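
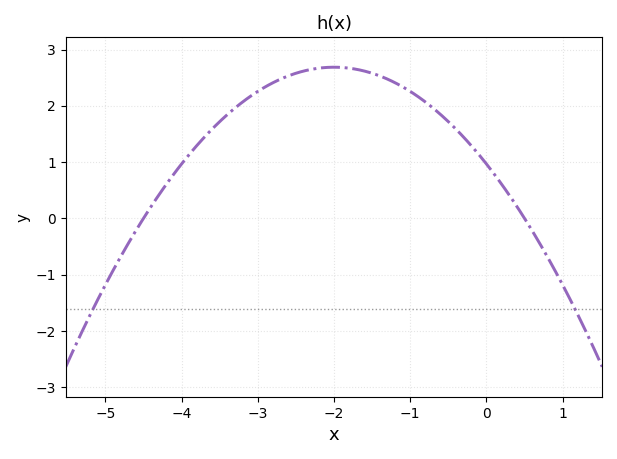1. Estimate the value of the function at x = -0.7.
2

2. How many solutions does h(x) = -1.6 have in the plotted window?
2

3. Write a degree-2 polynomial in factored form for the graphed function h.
y = -0.43(x + 4.5)(x - 0.5)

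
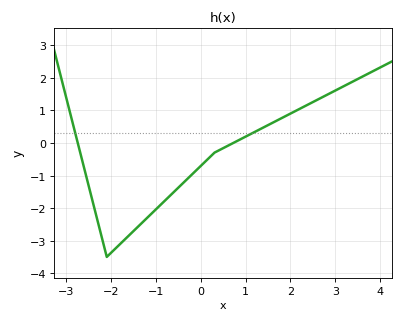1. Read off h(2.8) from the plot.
1.47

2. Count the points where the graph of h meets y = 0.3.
2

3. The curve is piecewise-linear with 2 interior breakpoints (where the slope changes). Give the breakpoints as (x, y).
(-2.1, -3.5); (0.3, -0.3)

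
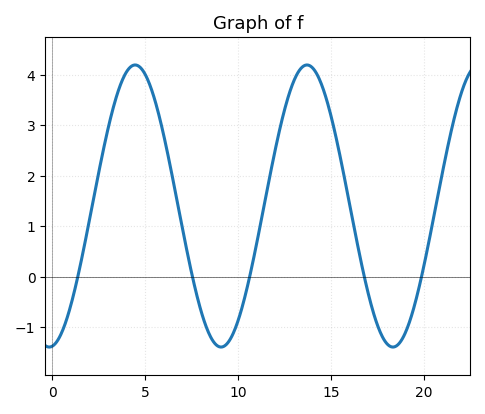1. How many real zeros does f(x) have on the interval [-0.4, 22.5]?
5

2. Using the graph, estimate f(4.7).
4.15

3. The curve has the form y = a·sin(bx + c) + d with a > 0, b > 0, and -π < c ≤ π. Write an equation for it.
y = 2.79sin(0.68x - 1.46) + 1.4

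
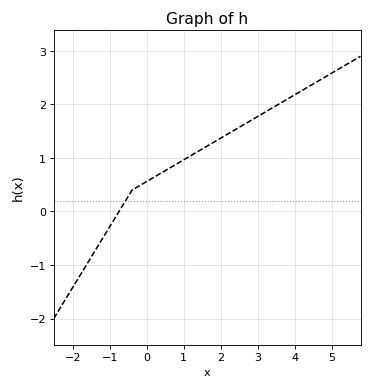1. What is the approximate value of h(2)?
1.37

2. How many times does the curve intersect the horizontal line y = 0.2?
1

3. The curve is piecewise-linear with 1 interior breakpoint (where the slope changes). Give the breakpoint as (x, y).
(-0.4, 0.4)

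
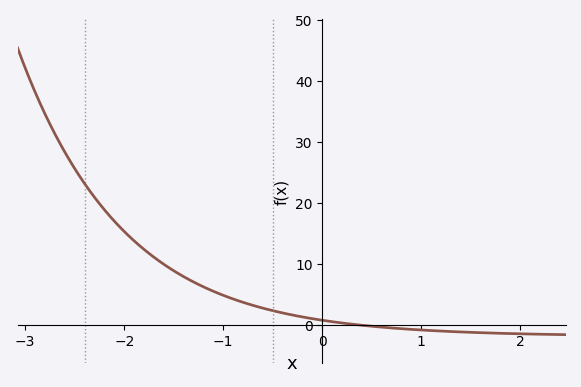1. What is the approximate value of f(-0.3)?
2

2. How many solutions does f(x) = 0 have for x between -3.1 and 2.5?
1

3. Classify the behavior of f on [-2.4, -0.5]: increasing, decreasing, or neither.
decreasing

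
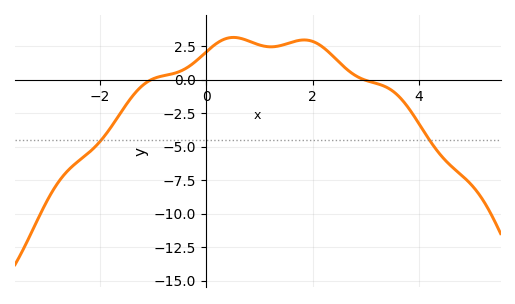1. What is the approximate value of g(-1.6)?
-2.4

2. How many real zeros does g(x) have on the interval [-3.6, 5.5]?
2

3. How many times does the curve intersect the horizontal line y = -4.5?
2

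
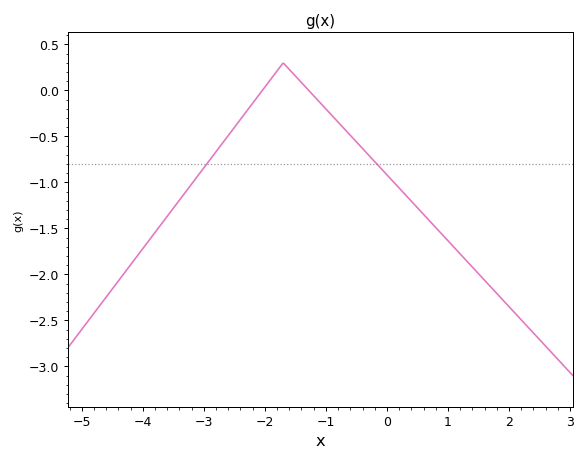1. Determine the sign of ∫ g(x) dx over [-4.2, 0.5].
negative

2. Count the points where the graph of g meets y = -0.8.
2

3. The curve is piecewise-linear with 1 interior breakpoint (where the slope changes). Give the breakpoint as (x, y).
(-1.7, 0.3)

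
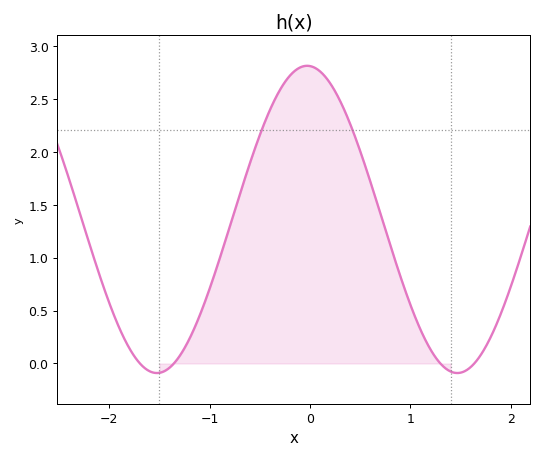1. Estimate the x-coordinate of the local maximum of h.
-0.028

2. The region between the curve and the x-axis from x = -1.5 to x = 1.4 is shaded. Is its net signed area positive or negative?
positive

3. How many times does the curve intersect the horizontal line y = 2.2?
2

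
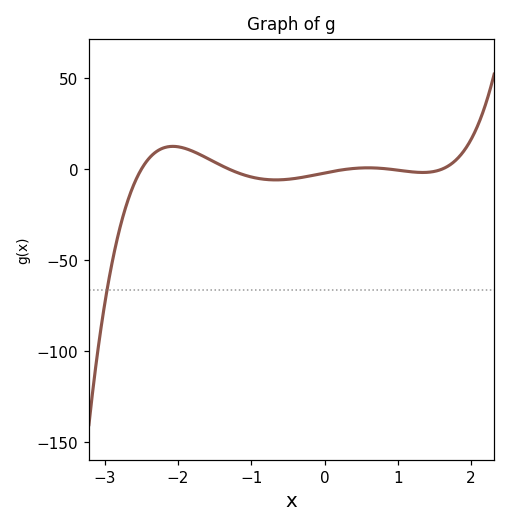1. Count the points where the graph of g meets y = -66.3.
1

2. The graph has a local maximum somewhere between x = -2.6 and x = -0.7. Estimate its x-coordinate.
-2.1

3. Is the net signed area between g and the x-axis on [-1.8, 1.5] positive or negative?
negative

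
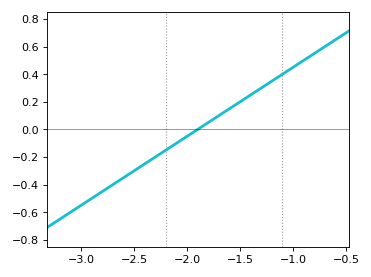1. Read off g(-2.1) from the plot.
-0.1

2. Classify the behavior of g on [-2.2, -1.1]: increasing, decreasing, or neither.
increasing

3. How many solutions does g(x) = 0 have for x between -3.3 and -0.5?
1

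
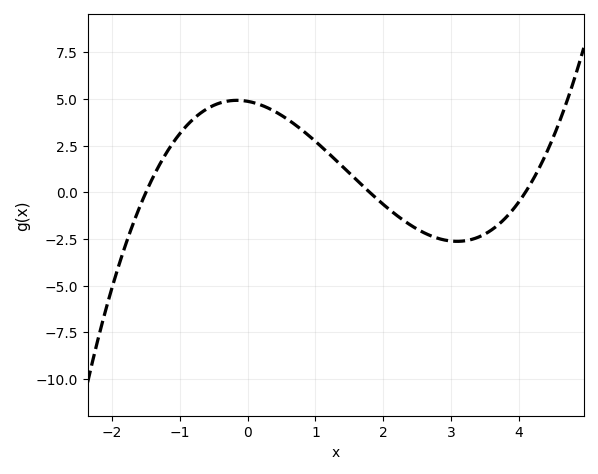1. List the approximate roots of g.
-1.5, 1.8, 4.1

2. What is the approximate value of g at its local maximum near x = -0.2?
4.92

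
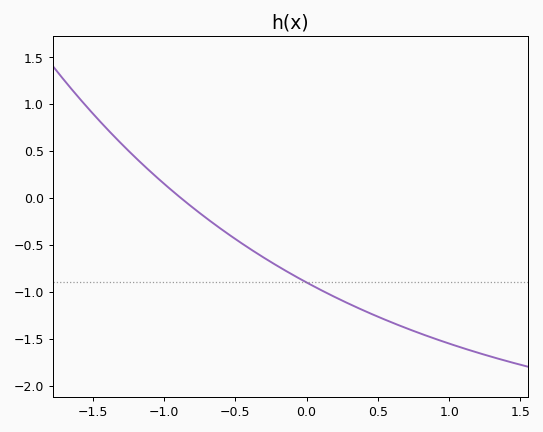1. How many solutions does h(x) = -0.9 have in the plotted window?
1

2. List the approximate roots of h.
-0.9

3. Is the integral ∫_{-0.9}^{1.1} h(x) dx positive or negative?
negative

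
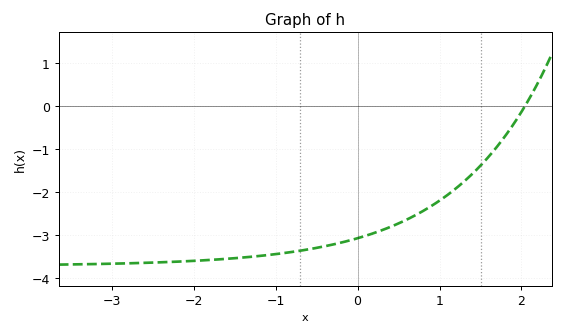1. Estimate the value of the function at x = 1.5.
-1.39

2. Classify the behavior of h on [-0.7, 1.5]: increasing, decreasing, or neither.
increasing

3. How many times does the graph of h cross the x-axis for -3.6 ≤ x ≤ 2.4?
1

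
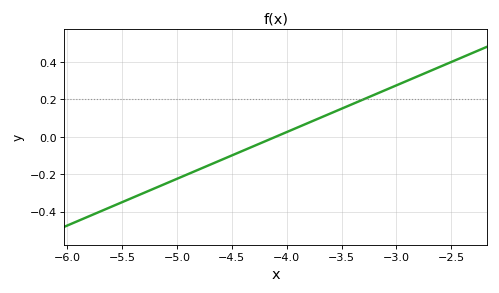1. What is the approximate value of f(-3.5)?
0.15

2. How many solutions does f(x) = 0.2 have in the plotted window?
1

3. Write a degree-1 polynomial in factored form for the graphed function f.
y = 0.25(x + 4.1)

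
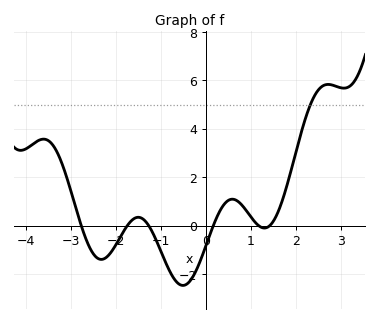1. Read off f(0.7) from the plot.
1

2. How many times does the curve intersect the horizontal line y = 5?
1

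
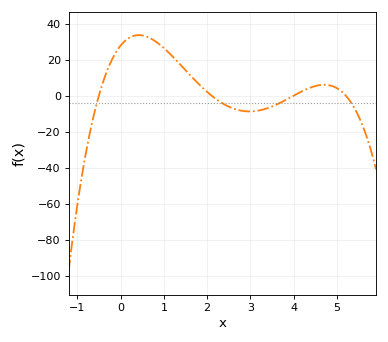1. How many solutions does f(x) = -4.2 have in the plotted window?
4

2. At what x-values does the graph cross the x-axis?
-0.5, 2.1, 4, 5.2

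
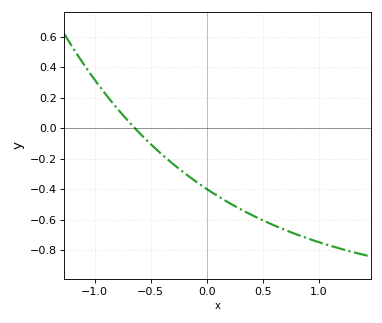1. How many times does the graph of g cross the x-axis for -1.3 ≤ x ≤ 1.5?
1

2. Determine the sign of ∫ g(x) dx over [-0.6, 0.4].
negative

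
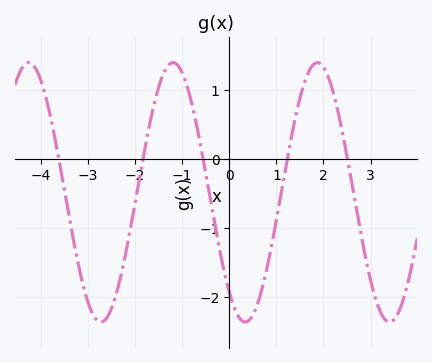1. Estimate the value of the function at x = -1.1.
1.4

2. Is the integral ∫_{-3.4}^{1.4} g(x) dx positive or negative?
negative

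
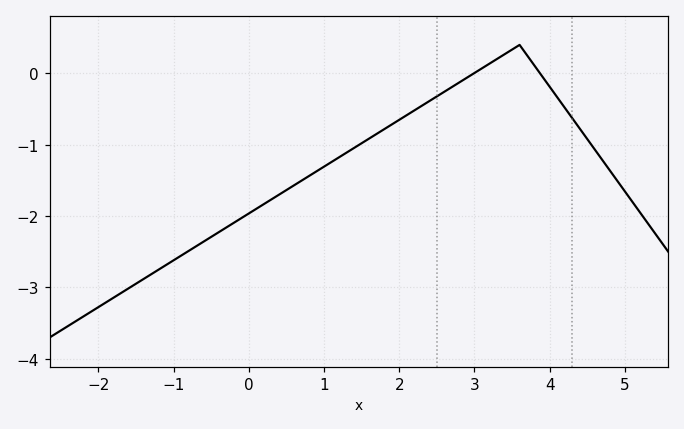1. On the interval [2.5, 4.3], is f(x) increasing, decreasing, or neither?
neither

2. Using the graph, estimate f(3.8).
0.1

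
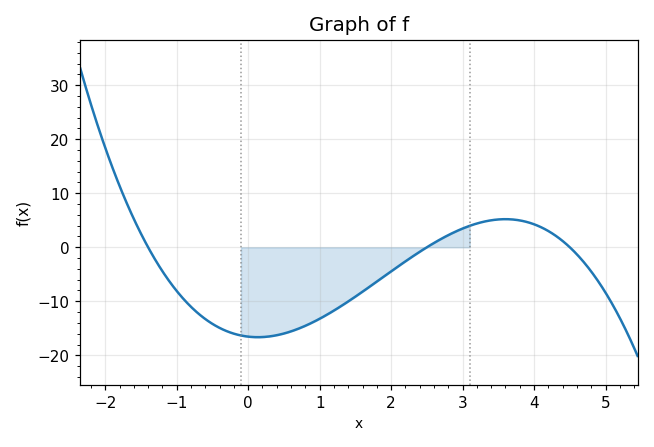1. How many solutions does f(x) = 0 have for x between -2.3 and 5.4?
3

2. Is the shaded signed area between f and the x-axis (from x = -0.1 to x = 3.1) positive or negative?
negative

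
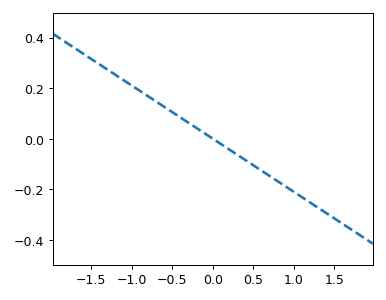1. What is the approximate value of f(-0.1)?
0.02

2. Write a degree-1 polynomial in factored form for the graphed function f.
y = -0.21(x - 0)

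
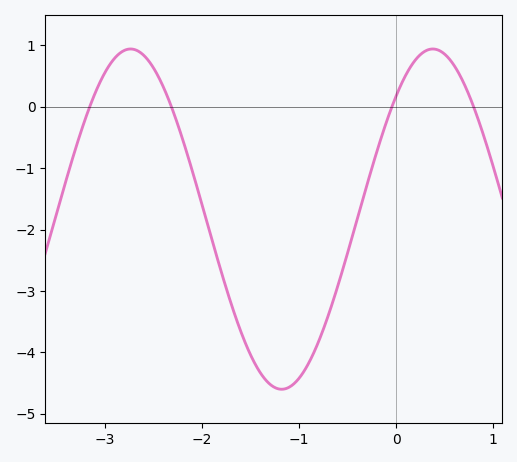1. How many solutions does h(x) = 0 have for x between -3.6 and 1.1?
4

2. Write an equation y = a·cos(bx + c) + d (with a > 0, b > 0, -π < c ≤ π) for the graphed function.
y = 2.77cos(2x - 0.76) - 1.83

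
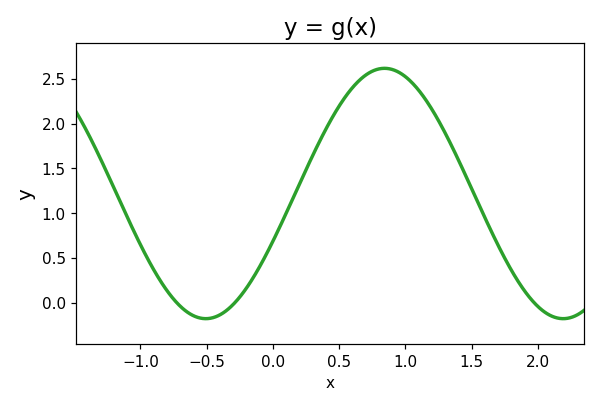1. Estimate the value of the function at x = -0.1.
0.4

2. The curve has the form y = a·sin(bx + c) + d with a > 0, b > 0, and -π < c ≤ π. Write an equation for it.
y = 1.4sin(2.3x - 0.39) + 1.22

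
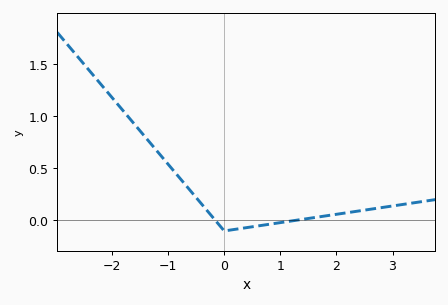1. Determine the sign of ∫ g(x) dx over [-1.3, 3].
positive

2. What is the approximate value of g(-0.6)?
0.283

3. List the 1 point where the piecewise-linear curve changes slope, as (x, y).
(0, -0.1)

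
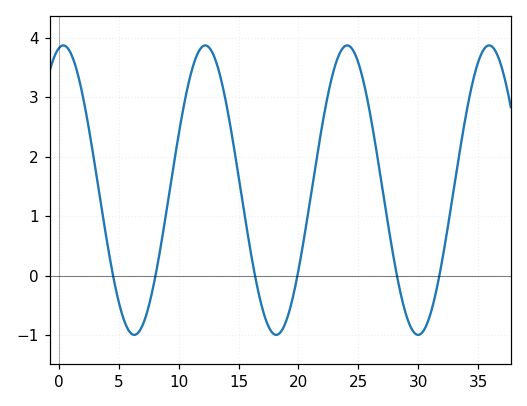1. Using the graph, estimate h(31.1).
-0.6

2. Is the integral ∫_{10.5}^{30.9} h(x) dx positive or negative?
positive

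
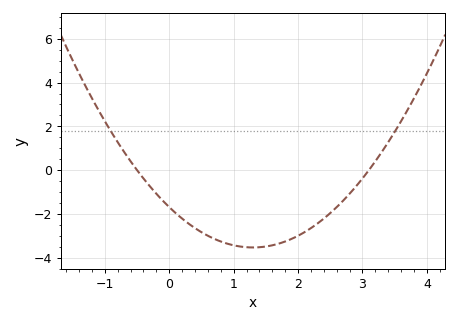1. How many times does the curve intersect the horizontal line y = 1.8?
2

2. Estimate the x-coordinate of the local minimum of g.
1.3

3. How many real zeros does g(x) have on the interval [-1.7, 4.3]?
2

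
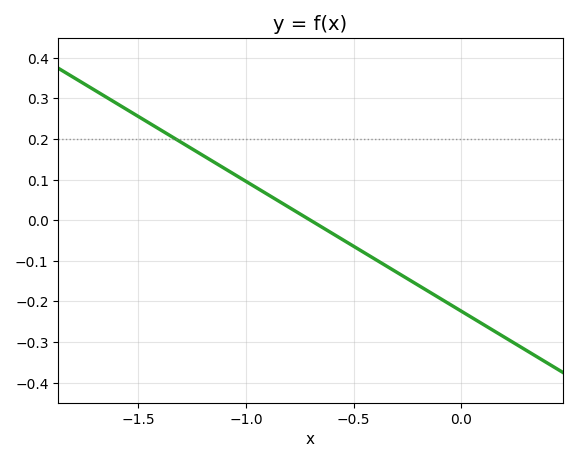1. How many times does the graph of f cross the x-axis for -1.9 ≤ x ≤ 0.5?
1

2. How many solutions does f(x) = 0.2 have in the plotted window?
1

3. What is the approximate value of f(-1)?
0.096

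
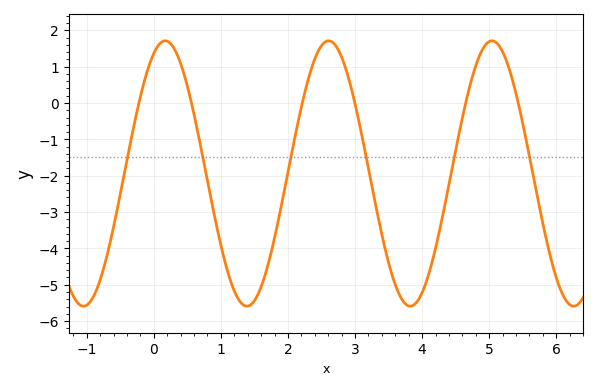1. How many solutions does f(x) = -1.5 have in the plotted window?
6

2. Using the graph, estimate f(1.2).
-5.2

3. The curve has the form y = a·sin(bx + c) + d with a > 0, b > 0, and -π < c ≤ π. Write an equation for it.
y = 3.65sin(2.6x + 1.1) - 1.94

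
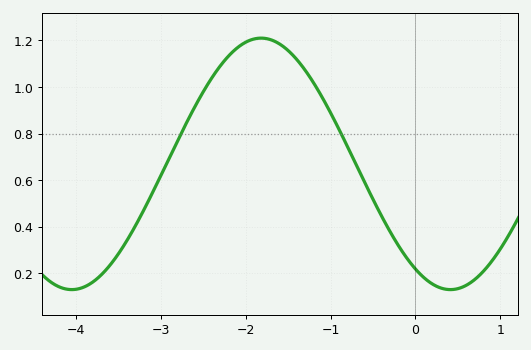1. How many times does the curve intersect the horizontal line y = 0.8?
2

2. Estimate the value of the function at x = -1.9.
1.21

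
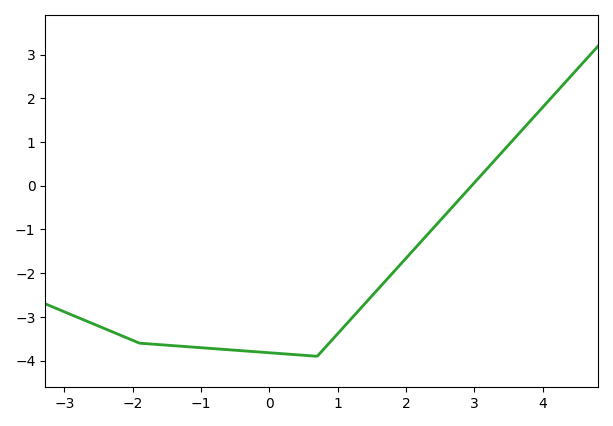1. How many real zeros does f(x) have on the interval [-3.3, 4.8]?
1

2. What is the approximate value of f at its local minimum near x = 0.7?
-3.9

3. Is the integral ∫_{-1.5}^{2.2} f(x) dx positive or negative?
negative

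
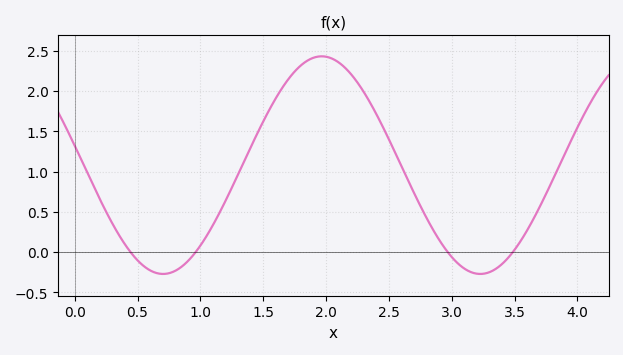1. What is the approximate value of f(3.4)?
-0.146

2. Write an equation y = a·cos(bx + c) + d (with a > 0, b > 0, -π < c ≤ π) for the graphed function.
y = 1.35cos(2.49x + 1.39) + 1.08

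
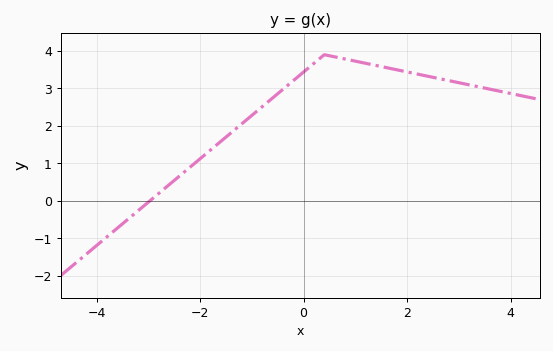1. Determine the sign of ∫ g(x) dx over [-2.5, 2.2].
positive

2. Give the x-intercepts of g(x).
-3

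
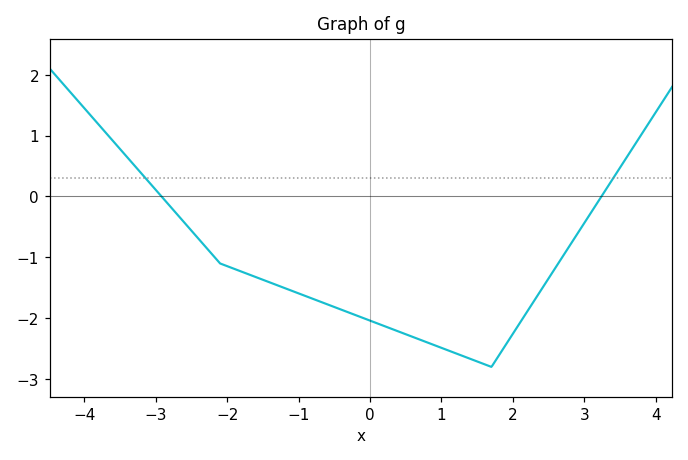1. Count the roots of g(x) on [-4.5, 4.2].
2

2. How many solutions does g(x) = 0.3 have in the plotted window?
2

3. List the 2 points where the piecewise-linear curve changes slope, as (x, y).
(-2.1, -1.1); (1.7, -2.8)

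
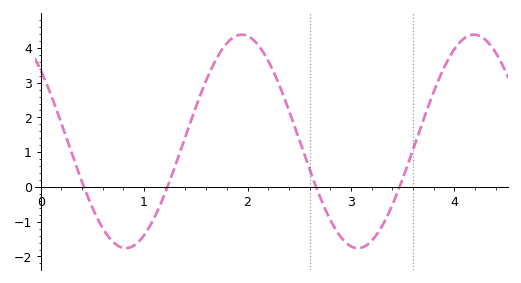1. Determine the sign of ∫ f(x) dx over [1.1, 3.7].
positive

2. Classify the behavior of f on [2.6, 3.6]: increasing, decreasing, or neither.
neither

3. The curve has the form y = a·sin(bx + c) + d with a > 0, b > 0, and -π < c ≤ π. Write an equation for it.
y = 3.07sin(2.8x + 2.41) + 1.31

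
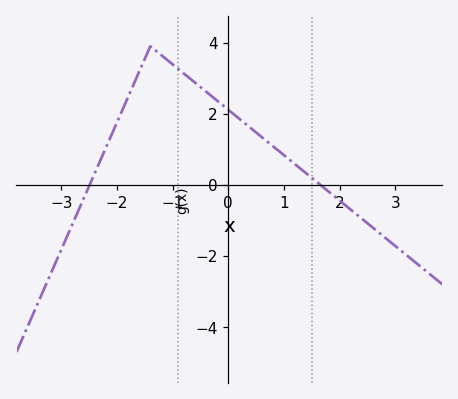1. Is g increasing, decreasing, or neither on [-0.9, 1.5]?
decreasing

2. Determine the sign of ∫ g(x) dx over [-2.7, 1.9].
positive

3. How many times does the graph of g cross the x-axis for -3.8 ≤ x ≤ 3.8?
2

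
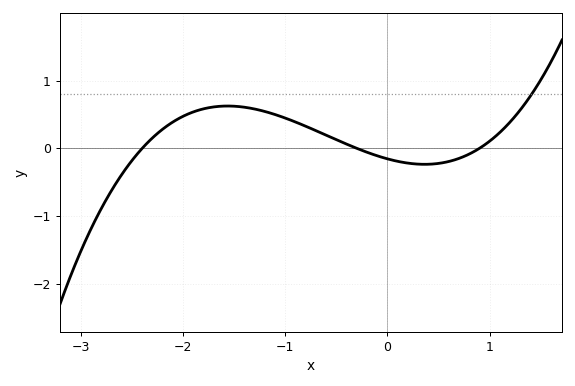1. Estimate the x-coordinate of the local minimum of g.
0.364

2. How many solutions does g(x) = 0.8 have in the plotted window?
1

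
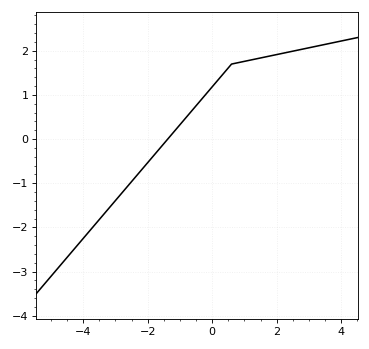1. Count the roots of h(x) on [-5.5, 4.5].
1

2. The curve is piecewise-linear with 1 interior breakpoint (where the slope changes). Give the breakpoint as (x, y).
(0.6, 1.7)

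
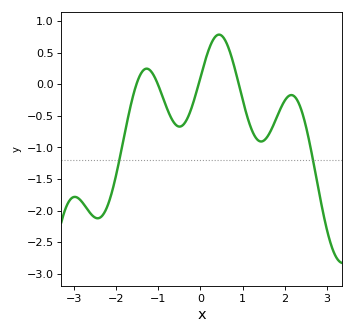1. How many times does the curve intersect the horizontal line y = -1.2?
2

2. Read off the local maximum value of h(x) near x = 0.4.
0.8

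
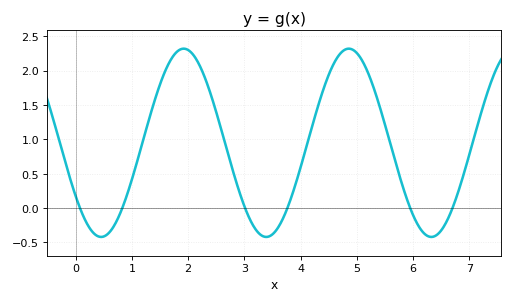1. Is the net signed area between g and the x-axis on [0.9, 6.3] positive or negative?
positive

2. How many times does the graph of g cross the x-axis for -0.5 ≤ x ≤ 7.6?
6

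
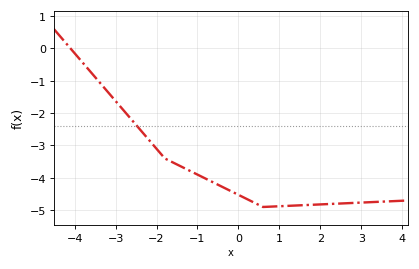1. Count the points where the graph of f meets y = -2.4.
1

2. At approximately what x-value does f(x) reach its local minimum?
0.6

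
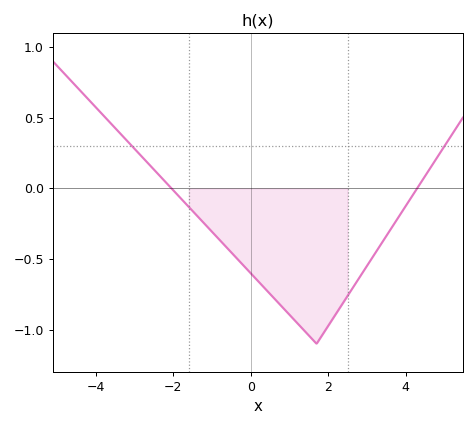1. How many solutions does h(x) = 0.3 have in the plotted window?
2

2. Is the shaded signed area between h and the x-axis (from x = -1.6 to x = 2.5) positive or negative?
negative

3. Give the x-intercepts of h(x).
-2.05, 4.3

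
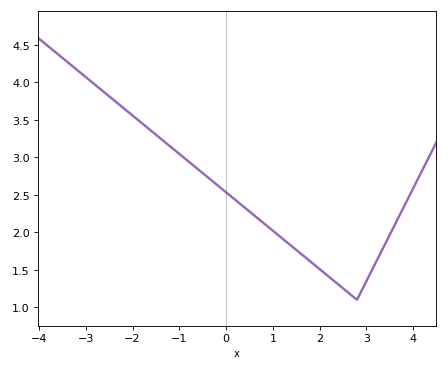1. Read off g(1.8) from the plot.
1.6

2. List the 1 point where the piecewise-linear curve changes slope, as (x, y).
(2.8, 1.1)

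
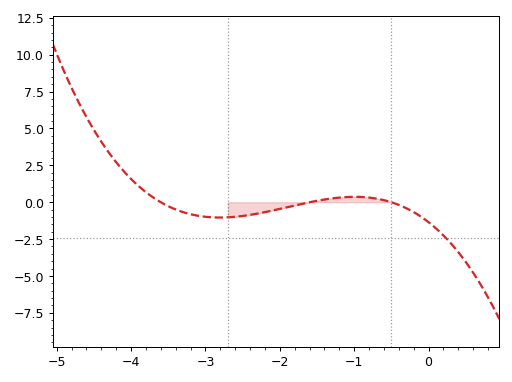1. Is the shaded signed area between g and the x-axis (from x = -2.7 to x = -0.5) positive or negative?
negative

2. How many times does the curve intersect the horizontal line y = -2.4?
1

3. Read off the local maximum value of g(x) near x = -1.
0.367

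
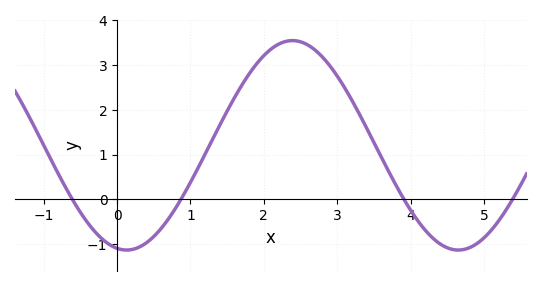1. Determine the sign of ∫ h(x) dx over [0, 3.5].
positive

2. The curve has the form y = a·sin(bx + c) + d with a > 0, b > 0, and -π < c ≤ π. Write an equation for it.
y = 2.34sin(1.4x - 1.8) + 1.21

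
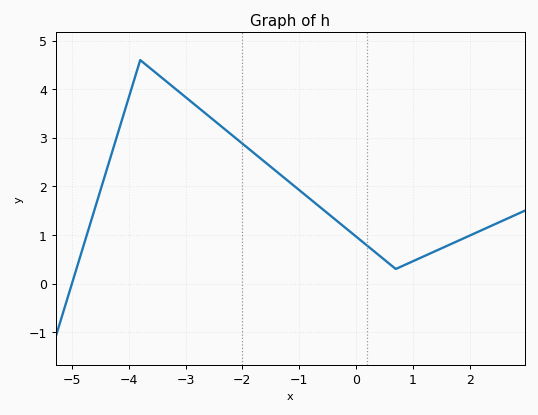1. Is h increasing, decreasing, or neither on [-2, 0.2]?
decreasing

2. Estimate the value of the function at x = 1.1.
0.511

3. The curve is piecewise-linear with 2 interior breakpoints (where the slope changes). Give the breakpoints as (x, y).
(-3.8, 4.6); (0.7, 0.3)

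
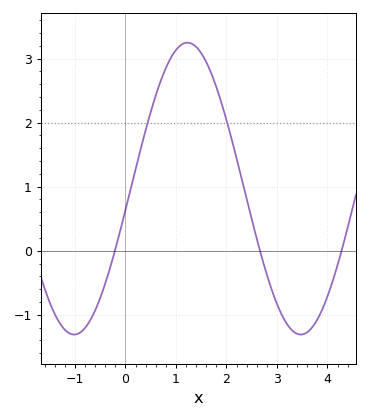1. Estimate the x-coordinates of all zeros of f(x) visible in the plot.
-0.2, 2.7, 4.3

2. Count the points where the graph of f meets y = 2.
2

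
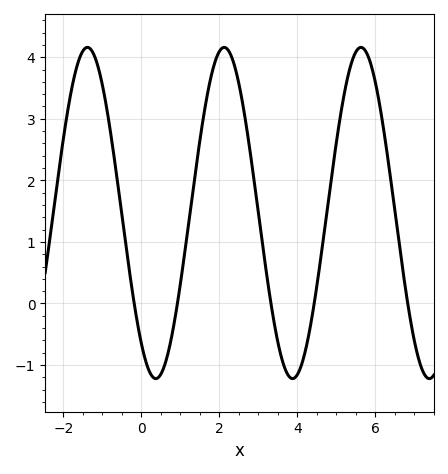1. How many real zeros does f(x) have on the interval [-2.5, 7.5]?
5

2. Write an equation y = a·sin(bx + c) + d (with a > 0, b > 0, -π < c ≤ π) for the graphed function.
y = 2.69sin(1.8x - 2.2) + 1.47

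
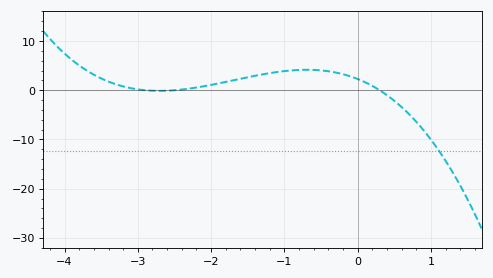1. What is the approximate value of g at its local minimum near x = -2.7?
-0.126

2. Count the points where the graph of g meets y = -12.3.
1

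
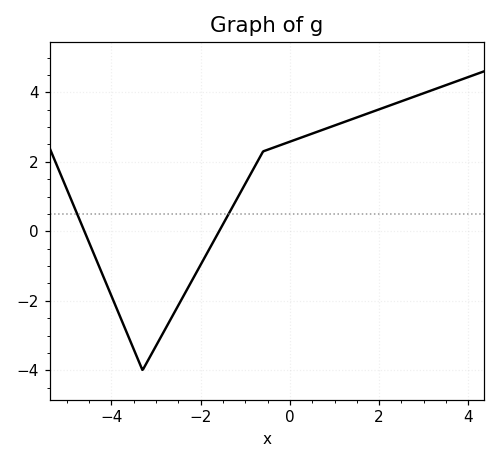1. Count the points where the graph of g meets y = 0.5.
2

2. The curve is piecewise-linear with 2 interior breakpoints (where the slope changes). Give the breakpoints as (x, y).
(-3.3, -4); (-0.6, 2.3)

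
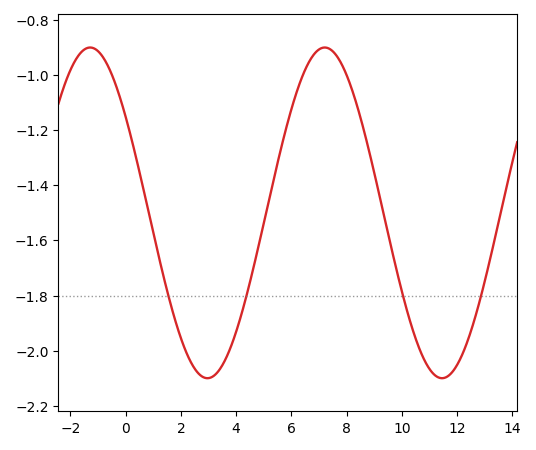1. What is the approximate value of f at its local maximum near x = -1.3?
-0.9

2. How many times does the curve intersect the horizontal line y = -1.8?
4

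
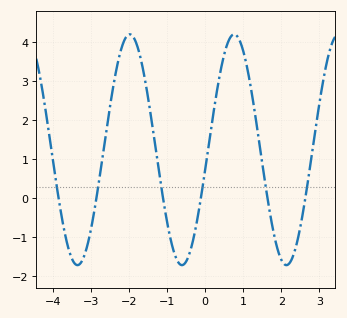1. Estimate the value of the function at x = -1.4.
1.9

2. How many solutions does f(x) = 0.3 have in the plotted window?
6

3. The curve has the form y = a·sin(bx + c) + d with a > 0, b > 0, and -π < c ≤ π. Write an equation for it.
y = 2.95sin(2.3x - 0.17) + 1.24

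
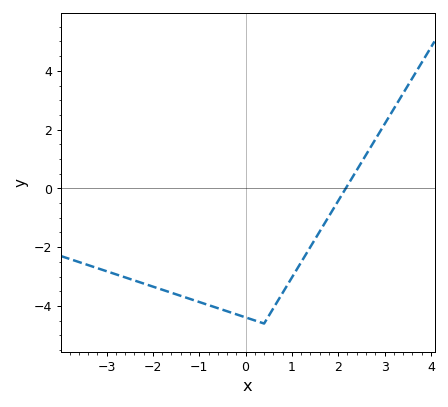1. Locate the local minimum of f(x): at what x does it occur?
0.398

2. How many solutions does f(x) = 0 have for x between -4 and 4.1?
1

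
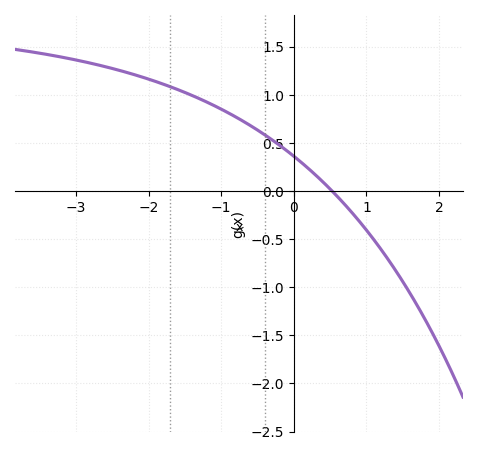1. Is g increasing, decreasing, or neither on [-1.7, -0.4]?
decreasing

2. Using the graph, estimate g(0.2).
0.25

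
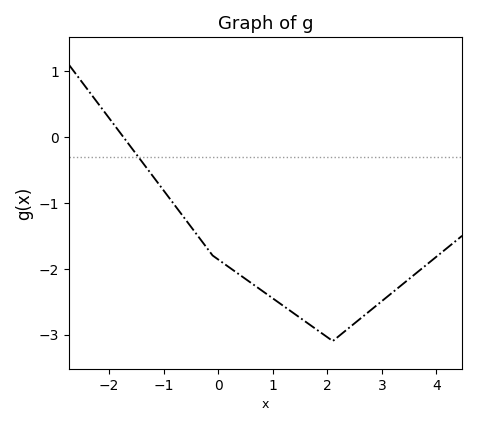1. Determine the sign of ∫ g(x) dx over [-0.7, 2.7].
negative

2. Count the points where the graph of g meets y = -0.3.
1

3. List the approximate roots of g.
-1.7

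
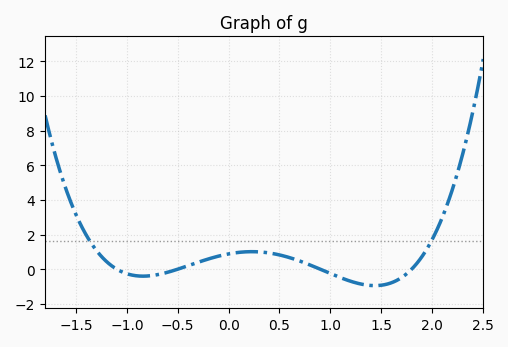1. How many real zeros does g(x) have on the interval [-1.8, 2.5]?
4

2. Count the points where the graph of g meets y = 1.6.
2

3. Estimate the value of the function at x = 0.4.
1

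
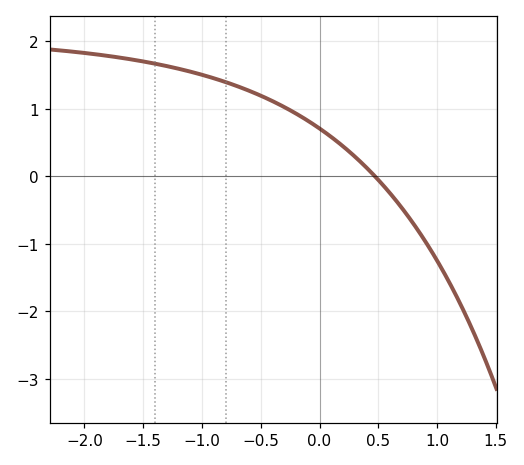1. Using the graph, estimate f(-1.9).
1.8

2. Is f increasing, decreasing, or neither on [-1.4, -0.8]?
decreasing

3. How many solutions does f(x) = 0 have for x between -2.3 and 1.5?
1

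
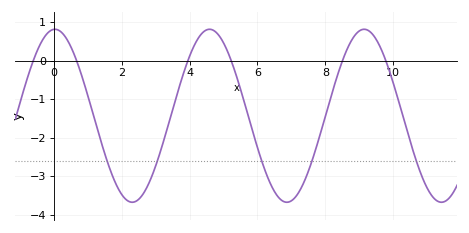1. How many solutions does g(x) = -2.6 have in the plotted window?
5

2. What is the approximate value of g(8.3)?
-0.5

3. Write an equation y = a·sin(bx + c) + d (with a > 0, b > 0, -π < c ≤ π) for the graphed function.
y = 2.24sin(1.4x + 1.5) - 1.43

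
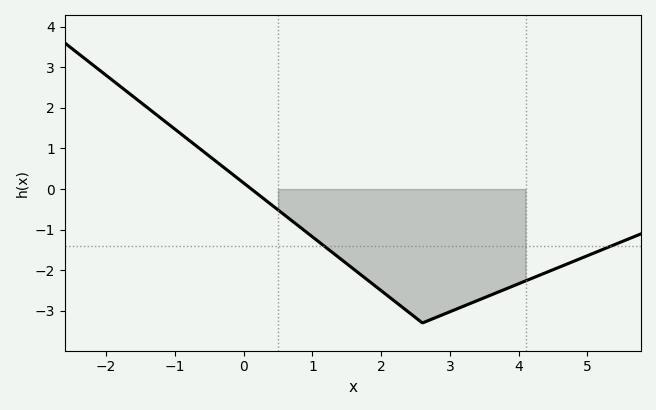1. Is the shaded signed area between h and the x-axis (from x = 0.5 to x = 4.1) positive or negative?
negative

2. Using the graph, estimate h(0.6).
-0.647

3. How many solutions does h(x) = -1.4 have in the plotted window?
2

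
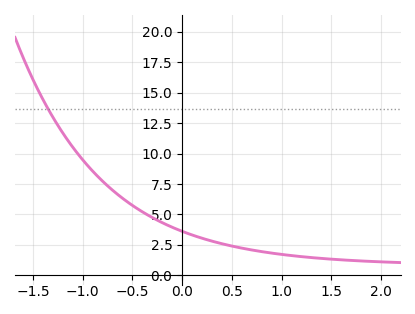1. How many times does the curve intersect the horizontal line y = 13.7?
1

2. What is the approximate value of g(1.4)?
1.39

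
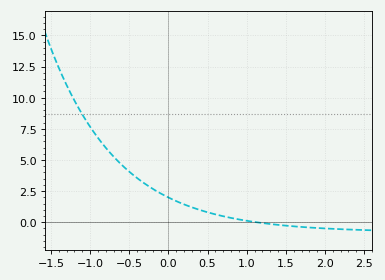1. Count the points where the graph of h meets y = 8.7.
1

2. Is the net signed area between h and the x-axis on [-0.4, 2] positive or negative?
positive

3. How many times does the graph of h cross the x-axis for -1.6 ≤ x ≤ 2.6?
1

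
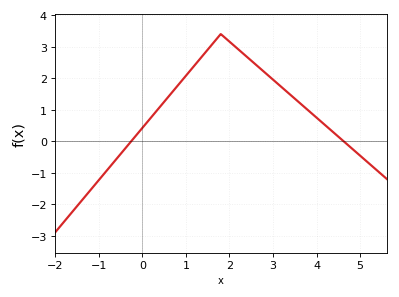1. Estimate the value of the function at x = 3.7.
1.1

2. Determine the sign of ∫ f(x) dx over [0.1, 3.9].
positive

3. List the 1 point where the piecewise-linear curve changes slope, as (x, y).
(1.8, 3.4)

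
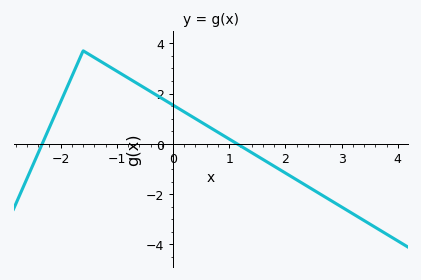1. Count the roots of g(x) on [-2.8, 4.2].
2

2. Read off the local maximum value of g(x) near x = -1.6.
3.7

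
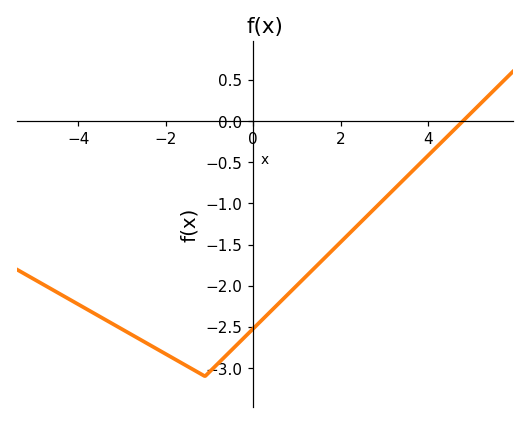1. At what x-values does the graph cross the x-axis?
4.79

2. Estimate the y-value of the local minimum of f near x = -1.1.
-3.1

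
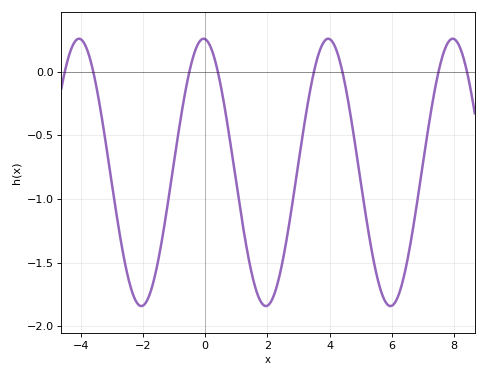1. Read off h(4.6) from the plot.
-0.25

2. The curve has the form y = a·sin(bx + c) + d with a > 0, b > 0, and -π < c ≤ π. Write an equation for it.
y = 1.05sin(1.6x + 1.7) - 0.79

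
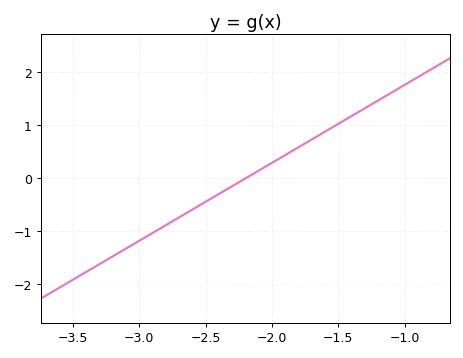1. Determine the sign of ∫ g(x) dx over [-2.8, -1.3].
positive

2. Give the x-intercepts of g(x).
-2.2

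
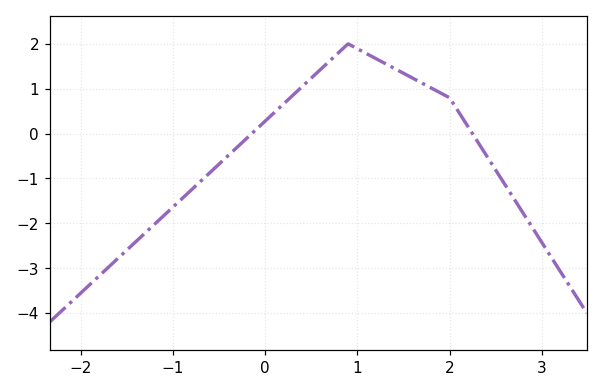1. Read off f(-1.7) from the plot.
-2.98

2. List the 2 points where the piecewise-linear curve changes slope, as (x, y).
(0.9, 2); (2, 0.8)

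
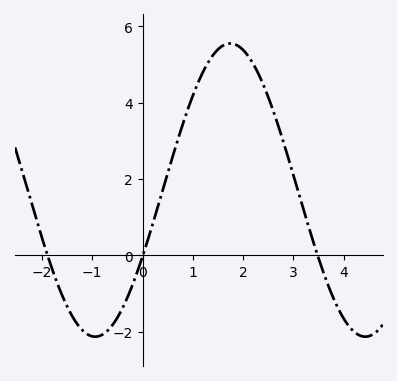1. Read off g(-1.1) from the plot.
-2.06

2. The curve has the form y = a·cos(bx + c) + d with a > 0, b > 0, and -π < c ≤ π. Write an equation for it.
y = 3.84cos(1.17x - 2.04) + 1.71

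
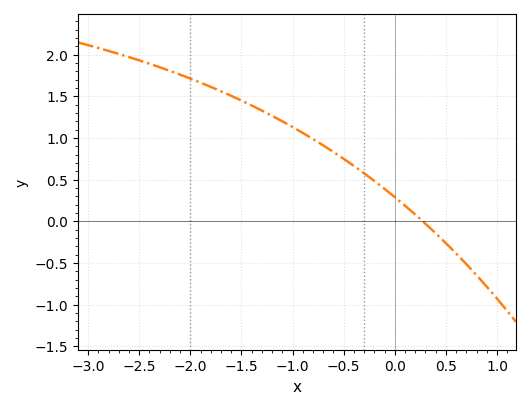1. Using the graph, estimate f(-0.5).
0.75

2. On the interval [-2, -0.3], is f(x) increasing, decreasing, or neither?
decreasing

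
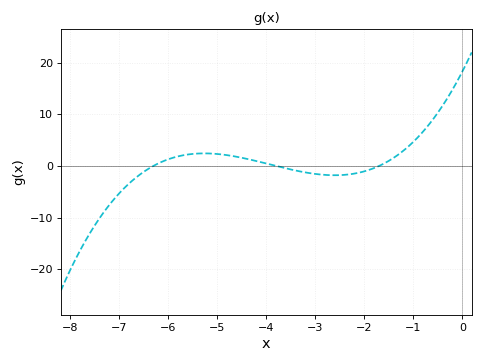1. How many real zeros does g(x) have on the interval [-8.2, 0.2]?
3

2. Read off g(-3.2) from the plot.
-1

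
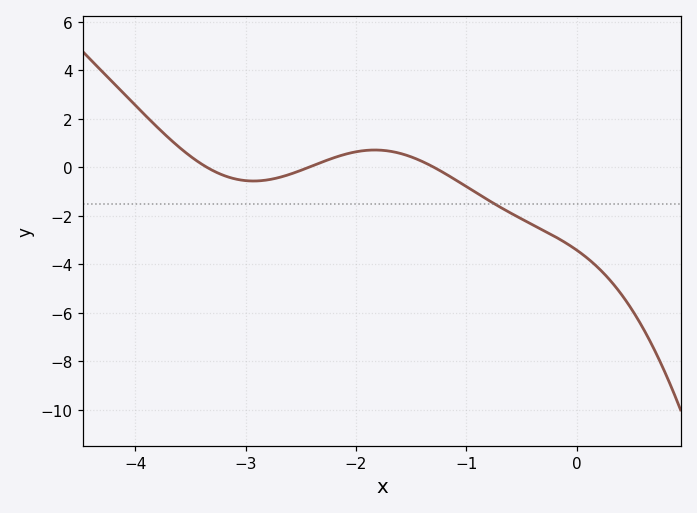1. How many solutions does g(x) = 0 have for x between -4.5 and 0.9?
3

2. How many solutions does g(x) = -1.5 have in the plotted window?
1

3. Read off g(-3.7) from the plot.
1.22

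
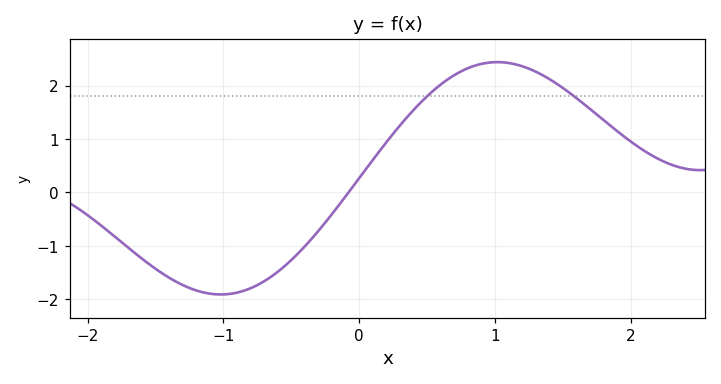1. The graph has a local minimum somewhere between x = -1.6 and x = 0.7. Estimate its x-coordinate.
-1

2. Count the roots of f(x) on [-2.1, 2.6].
1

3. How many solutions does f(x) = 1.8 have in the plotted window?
2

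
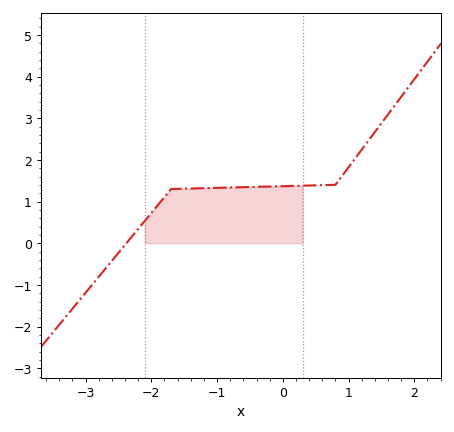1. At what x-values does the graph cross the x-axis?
-2.38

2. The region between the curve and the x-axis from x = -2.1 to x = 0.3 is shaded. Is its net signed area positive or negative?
positive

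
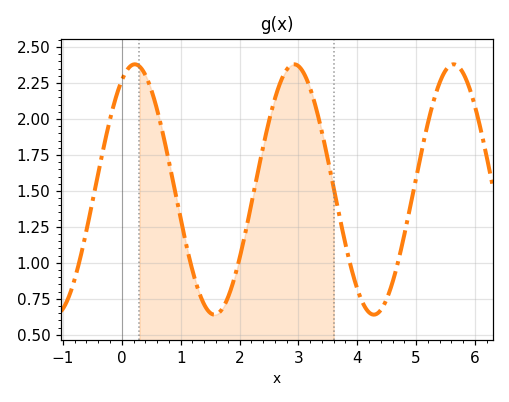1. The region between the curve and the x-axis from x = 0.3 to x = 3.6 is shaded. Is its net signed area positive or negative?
positive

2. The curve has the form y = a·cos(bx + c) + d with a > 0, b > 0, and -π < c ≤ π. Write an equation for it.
y = 0.87cos(2.32x - 0.512) + 1.51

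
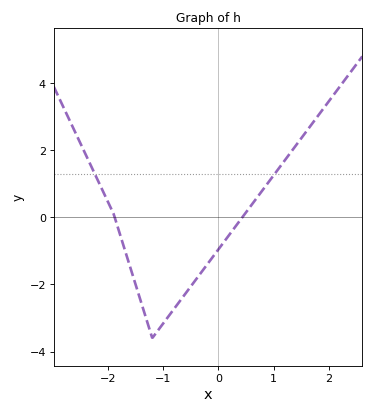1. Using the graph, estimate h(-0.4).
-1.8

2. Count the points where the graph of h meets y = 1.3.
2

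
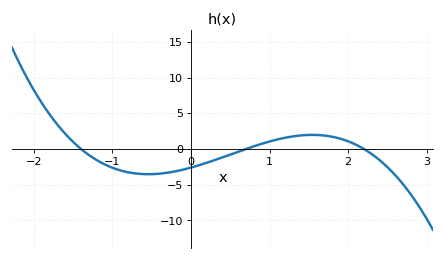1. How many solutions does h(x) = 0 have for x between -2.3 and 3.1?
3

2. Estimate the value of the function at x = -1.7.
3.5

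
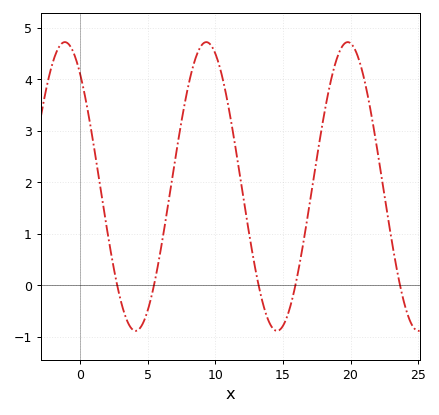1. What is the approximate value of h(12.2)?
1.48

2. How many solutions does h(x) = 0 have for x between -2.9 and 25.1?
5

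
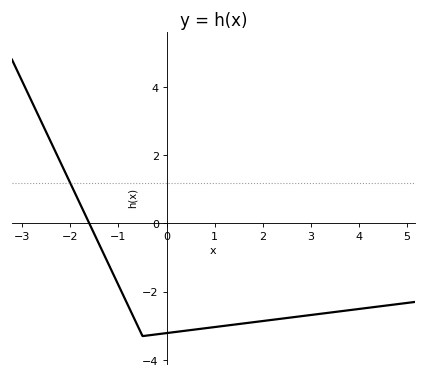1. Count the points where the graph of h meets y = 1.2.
1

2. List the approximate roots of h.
-1.61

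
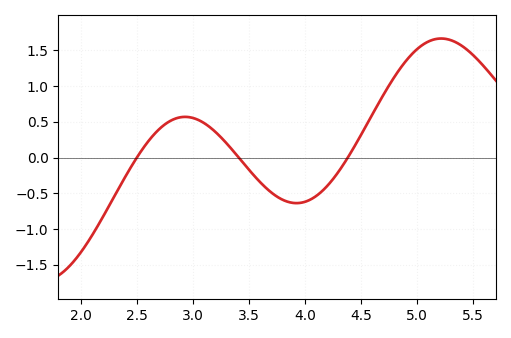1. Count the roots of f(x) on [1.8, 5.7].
3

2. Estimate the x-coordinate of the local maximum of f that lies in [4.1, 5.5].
5.22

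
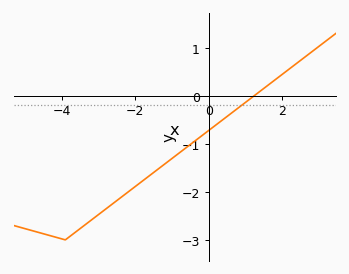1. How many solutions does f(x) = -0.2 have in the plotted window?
1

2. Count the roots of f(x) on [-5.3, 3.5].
1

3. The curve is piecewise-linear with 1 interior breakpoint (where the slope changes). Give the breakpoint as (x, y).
(-3.9, -3)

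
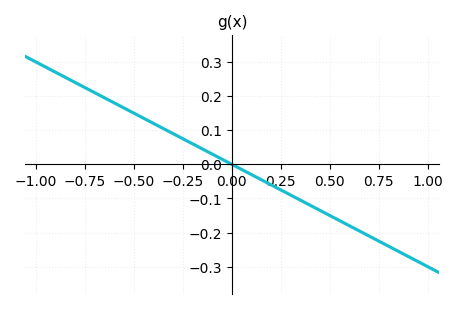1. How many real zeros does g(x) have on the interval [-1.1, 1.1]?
1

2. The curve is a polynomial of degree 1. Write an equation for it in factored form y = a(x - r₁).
y = -0.3(x - 0)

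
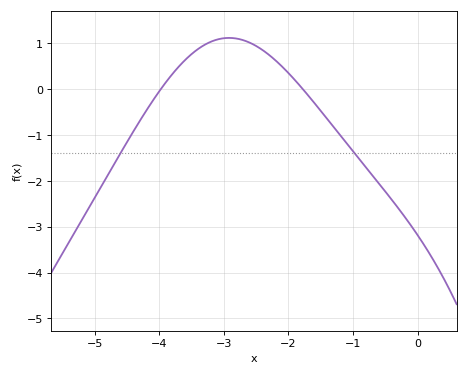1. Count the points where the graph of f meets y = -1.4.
2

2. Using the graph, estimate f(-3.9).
0.1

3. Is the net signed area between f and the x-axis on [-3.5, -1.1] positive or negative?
positive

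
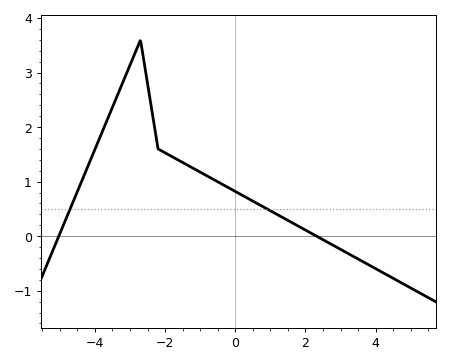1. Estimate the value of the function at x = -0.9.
1.14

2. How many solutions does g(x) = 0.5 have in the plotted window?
2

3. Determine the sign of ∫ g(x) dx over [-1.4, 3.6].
positive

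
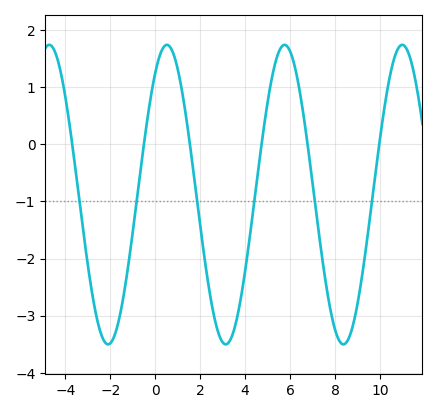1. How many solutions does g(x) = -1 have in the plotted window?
6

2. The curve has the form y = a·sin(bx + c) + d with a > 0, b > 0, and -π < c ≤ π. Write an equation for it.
y = 2.62sin(1.2x + 0.95) - 0.88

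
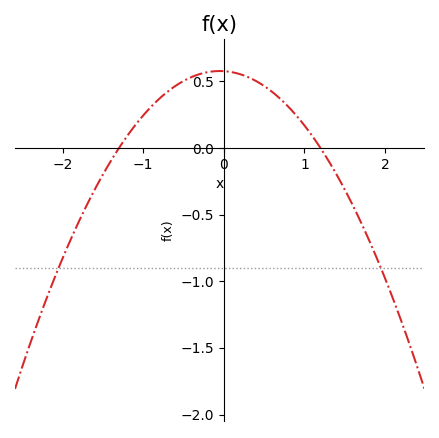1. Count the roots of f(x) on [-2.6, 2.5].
2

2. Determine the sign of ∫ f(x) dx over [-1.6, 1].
positive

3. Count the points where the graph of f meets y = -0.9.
2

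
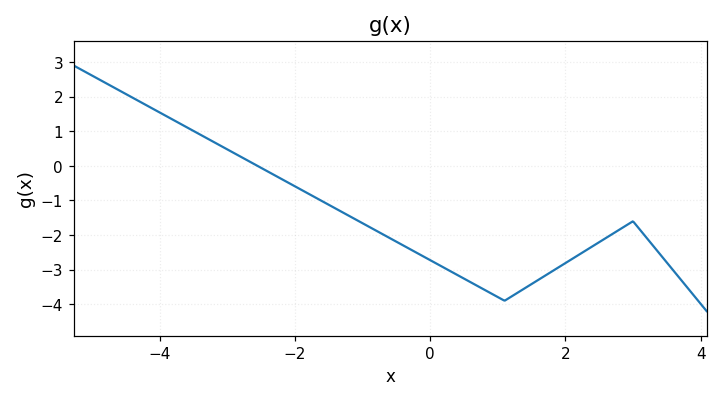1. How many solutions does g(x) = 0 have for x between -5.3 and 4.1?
1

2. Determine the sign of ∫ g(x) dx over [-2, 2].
negative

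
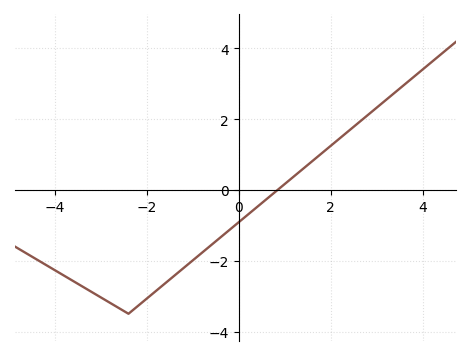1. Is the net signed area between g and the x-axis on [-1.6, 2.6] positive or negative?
negative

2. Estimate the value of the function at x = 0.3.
-0.6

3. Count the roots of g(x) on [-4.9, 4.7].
1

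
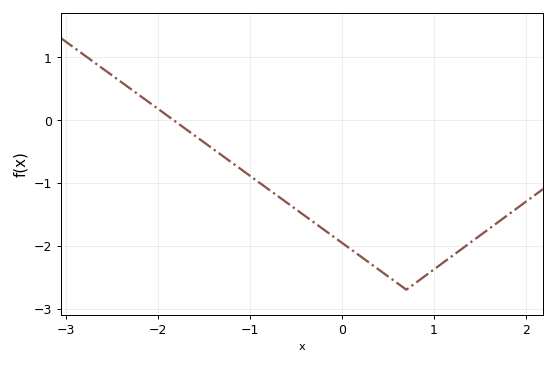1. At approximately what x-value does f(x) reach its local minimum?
0.699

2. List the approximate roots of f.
-1.84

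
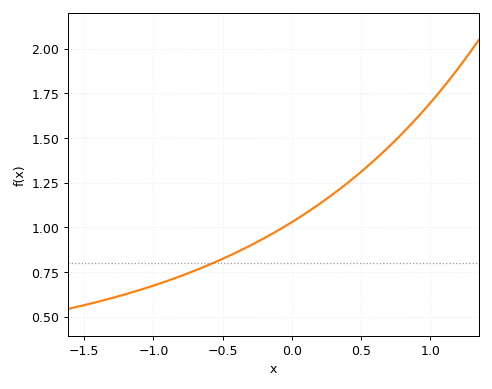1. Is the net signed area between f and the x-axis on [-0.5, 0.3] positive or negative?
positive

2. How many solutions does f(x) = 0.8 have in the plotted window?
1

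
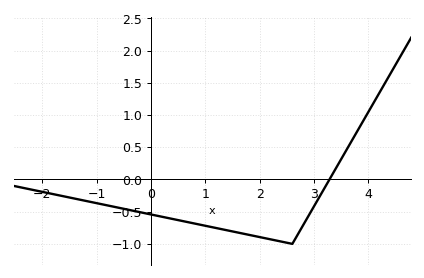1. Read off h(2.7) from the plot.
-0.85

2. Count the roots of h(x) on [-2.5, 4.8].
1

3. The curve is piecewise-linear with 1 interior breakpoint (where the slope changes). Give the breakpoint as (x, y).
(2.6, -1)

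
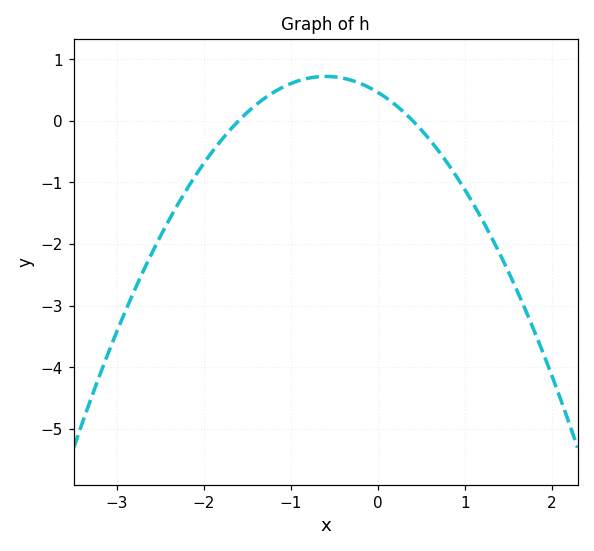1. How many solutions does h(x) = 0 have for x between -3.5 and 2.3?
2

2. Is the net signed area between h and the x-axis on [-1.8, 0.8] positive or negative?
positive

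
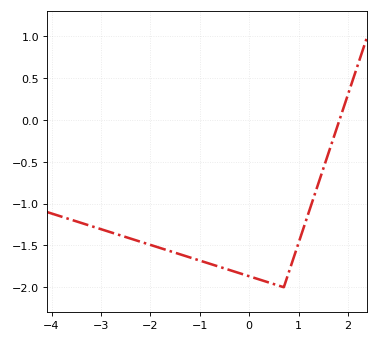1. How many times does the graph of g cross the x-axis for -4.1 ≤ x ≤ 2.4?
1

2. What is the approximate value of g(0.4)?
-1.95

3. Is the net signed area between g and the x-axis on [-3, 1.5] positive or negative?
negative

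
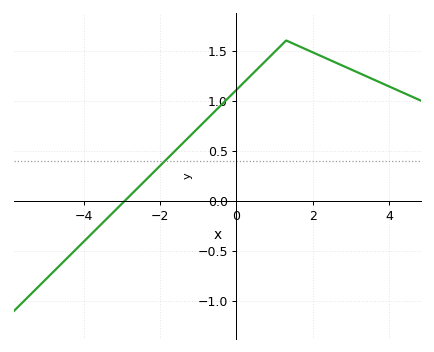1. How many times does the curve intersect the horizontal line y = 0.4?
1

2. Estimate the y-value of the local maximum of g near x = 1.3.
1.6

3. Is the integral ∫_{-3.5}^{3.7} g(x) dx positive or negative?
positive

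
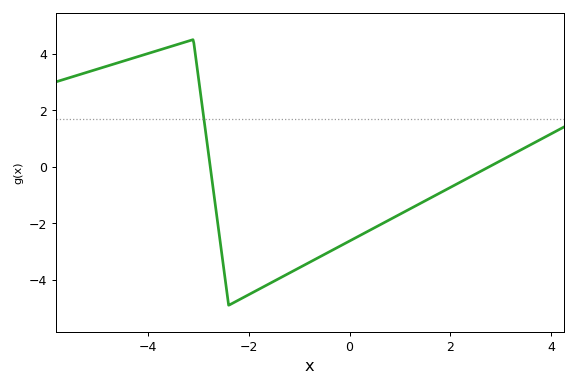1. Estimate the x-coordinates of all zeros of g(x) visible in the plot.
-2.76, 2.77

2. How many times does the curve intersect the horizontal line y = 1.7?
1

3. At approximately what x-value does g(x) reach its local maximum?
-3.1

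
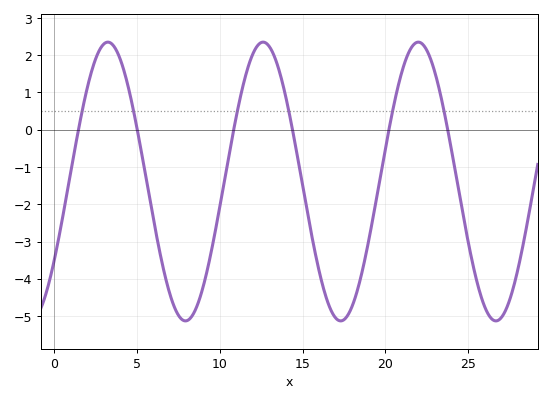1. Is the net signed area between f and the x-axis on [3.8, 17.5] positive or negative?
negative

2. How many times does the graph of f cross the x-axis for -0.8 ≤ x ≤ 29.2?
6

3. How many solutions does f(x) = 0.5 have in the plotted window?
6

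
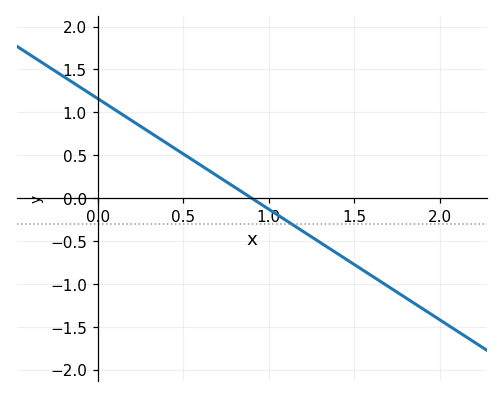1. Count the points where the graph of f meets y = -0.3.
1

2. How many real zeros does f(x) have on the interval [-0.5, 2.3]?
1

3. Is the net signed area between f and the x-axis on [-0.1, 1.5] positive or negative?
positive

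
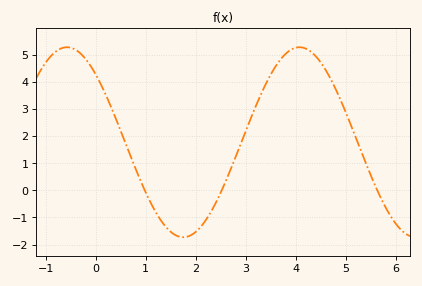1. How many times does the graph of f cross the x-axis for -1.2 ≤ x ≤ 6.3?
3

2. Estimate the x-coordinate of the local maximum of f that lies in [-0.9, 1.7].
-0.578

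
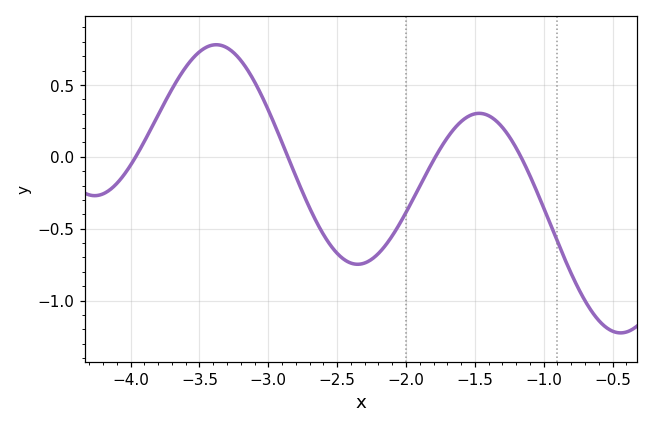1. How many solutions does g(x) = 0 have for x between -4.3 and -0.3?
4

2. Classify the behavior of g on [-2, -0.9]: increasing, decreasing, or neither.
neither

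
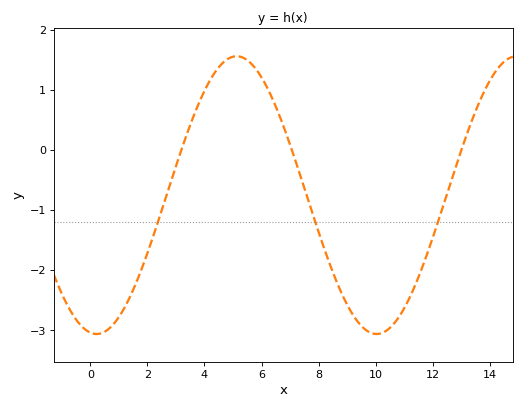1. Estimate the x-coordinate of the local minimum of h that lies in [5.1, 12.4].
10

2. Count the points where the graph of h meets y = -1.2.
3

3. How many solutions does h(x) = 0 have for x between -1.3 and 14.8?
3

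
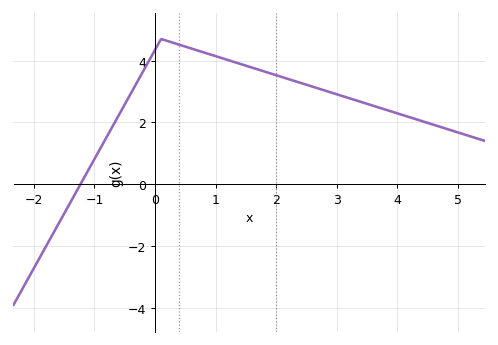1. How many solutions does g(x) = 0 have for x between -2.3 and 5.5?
1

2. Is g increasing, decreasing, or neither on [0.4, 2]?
decreasing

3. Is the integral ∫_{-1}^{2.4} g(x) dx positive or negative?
positive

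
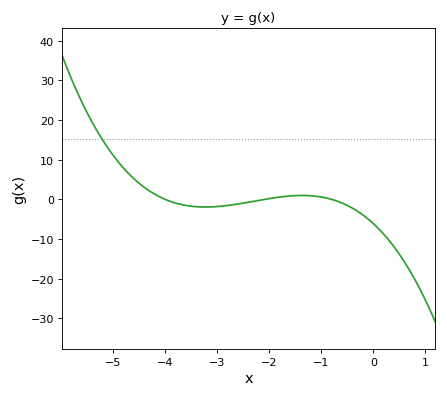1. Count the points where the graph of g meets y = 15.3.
1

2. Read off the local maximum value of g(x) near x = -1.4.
0.996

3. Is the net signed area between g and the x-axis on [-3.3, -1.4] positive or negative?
negative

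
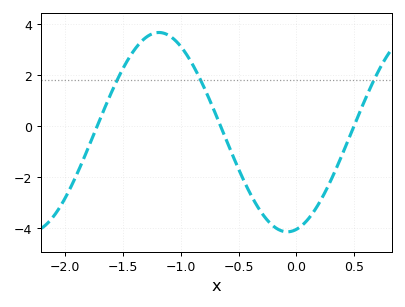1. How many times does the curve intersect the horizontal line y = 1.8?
3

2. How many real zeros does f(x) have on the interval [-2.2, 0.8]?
3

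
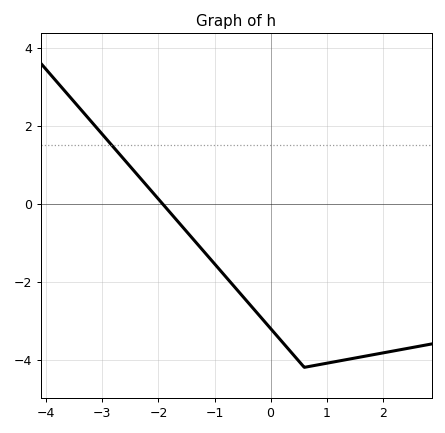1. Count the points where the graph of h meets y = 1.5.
1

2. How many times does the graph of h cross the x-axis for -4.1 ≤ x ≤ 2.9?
1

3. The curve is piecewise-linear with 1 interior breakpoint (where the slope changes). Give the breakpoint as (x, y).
(0.6, -4.2)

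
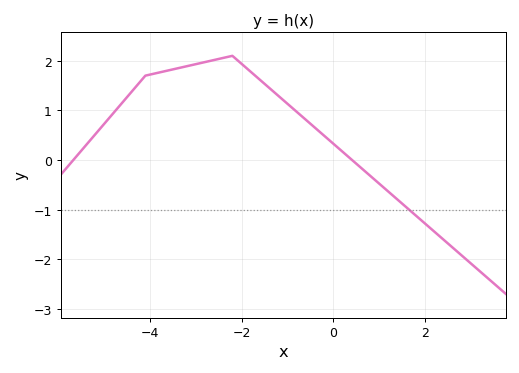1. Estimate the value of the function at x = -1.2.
1.3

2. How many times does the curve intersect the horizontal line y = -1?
1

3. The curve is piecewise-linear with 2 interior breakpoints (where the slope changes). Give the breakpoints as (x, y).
(-4.1, 1.7); (-2.2, 2.1)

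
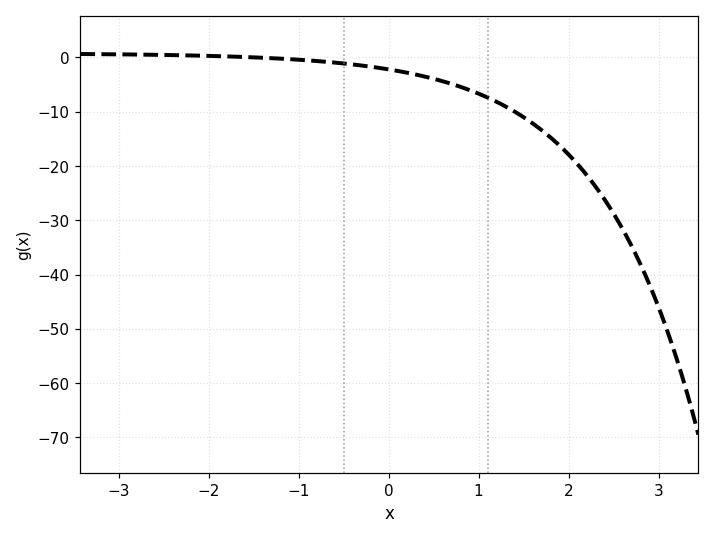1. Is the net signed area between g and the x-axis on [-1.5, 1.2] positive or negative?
negative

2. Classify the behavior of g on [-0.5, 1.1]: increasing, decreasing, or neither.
decreasing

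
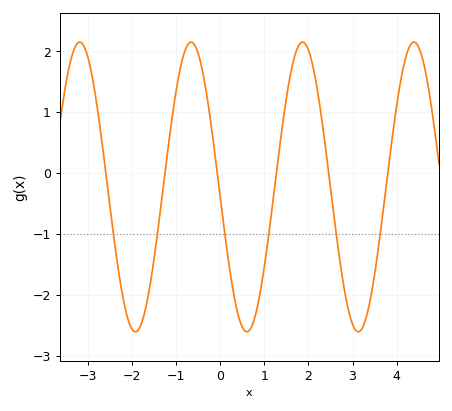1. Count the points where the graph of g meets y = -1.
6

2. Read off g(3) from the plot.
-2.49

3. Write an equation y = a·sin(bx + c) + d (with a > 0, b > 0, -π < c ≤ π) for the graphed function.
y = 2.38sin(2.49x - 3.08) - 0.23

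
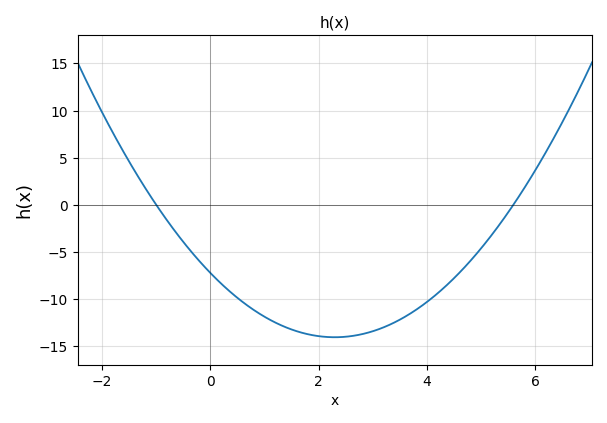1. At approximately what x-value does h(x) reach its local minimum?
2.2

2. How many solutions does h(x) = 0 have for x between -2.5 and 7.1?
2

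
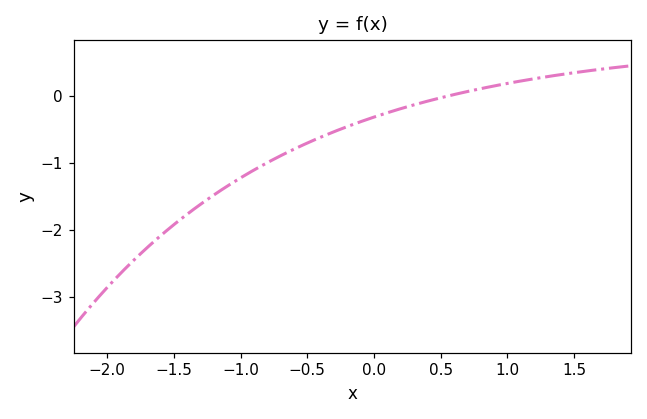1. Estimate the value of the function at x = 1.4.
0.3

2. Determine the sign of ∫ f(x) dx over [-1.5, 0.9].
negative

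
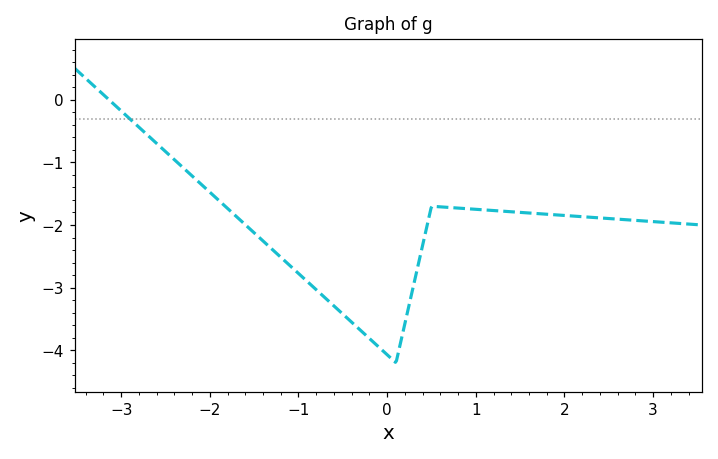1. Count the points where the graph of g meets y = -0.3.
1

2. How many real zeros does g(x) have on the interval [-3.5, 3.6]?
1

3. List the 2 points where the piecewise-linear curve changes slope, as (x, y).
(0.1, -4.2); (0.5, -1.7)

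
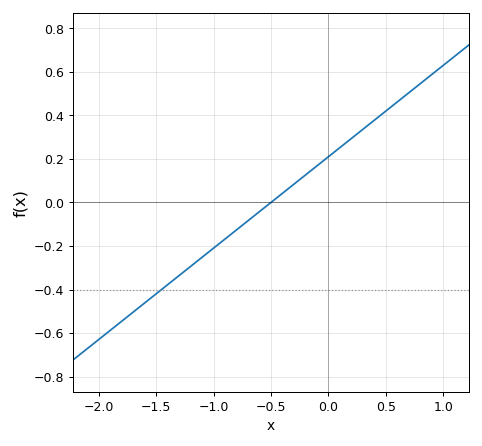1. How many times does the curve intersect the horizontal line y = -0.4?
1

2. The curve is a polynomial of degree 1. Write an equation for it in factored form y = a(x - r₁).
y = 0.42(x + 0.5)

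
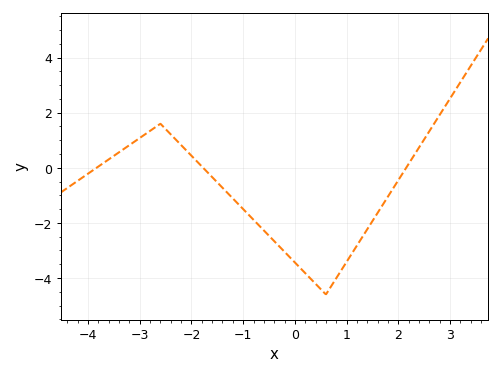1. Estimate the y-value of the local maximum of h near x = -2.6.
1.6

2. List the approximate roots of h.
-3.8, -1.8, 2.2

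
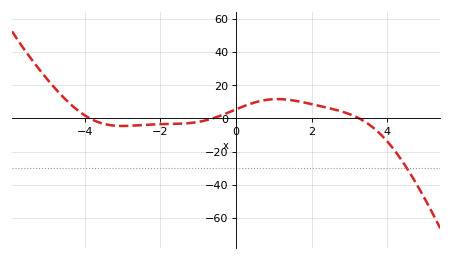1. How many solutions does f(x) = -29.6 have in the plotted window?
1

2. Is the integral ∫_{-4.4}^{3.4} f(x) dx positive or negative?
positive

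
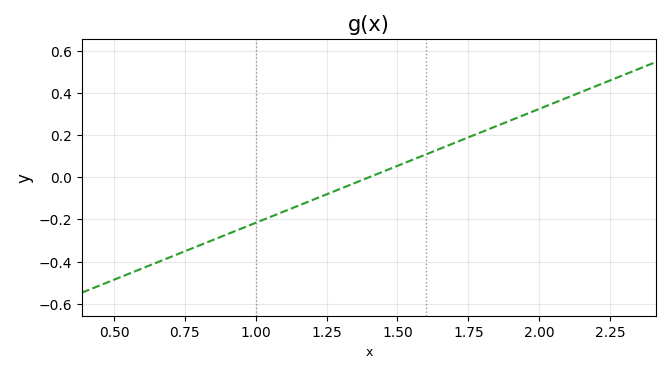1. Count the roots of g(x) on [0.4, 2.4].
1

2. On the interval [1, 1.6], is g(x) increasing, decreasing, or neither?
increasing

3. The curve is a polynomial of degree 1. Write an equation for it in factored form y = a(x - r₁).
y = 0.54(x - 1.4)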